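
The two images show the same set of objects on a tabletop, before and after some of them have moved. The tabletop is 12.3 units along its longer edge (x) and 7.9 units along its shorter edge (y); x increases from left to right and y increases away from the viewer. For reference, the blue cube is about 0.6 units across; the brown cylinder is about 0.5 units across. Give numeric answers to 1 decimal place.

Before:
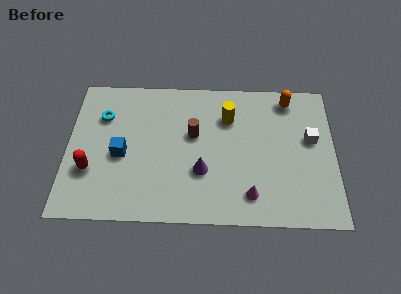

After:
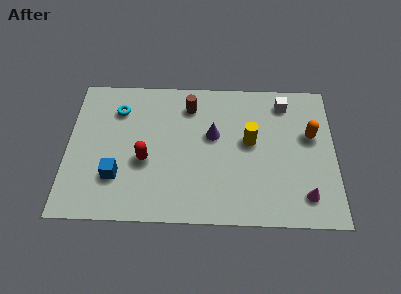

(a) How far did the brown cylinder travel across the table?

1.6

From (5.8, 4.7) to (5.6, 6.3), the brown cylinder covered √(0.2² + 1.6²) ≈ 1.6 units.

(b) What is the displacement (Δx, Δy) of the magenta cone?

(2.5, 0.0)

The magenta cone started near (8.4, 1.5) and ended near (10.9, 1.5).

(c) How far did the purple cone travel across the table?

2.1

The purple cone was near (6.2, 2.7) before and (6.7, 4.7) after, so it travelled √(0.5² + 2.0²) ≈ 2.1 units.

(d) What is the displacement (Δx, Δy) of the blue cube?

(-0.2, -1.2)

The blue cube was at about (2.5, 3.5) and moved to about (2.3, 2.3).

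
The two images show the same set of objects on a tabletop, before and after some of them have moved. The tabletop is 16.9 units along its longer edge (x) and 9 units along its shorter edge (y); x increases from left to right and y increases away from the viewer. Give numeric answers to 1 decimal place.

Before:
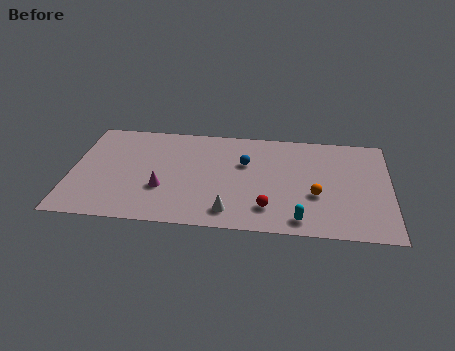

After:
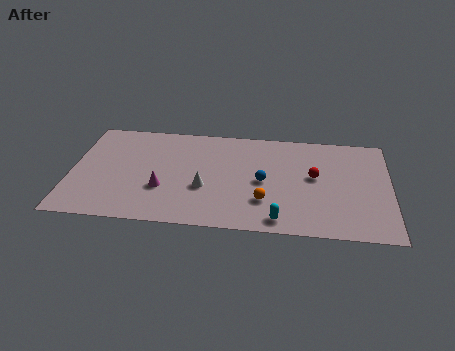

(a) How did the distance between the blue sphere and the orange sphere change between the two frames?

-2.8

The distance was about 4.5 in the first image and 1.7 in the second, so they moved 2.8 units closer together.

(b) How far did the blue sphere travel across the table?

1.8

The blue sphere moved from about (9.2, 5.8) to (10.2, 4.3), a distance of √(1.0² + 1.5²) ≈ 1.8.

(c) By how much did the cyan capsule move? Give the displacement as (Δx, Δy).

(-1.1, -0.1)

The cyan capsule was at about (12.2, 1.2) and moved to about (11.1, 1.1).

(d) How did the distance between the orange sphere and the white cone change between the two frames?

-1.6

Before: roughly 4.9 units apart; after: 3.3. That's 1.6 units closer together.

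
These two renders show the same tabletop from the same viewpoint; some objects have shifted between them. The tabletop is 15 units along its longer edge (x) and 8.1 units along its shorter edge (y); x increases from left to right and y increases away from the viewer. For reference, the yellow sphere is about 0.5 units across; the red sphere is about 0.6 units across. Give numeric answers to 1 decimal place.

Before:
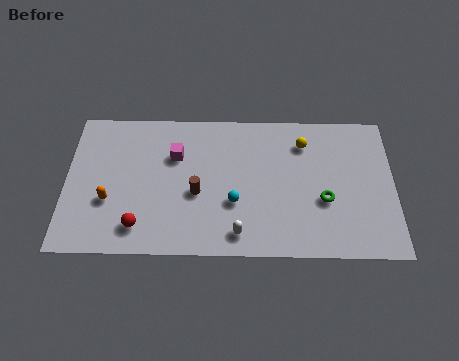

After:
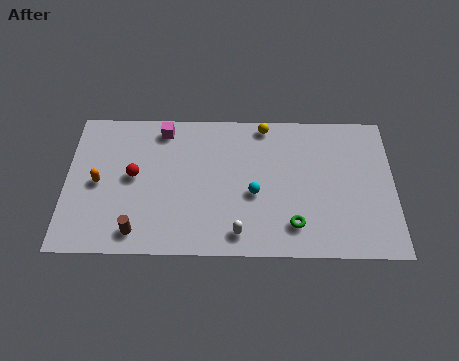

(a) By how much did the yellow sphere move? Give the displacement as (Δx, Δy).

(-1.8, 1.0)

From the two frames, the yellow sphere sits at roughly (10.9, 6.3) before and (9.1, 7.3) after.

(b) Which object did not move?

the white capsule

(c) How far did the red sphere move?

2.8

The red sphere was near (3.4, 1.5) before and (3.1, 4.3) after, so it travelled √(0.3² + 2.8²) ≈ 2.8 units.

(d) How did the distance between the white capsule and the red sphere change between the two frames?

+1.2

The distance was about 4.5 in the first image and 5.7 in the second, so they moved 1.2 units further apart.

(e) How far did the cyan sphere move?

1.0

The cyan sphere moved from about (7.7, 2.9) to (8.6, 3.4), a distance of √(0.9² + 0.5²) ≈ 1.0.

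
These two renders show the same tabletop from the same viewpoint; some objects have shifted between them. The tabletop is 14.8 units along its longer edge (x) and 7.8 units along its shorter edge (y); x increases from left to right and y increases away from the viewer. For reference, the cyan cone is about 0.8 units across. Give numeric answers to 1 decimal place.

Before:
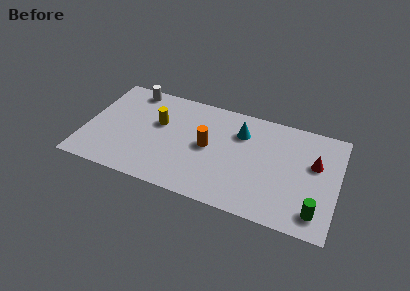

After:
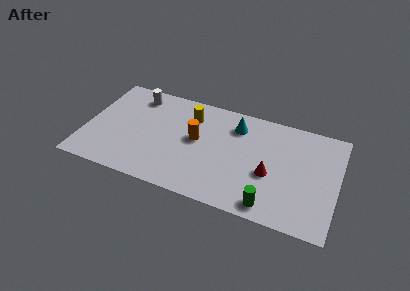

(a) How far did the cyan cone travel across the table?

0.5

From (9.0, 5.7) to (8.7, 6.1), the cyan cone covered √(0.3² + 0.4²) ≈ 0.5 units.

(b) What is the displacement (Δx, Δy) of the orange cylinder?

(-0.7, 0.3)

The orange cylinder started near (7.2, 4.0) and ended near (6.5, 4.3).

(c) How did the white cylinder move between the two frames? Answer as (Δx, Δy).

(0.3, -0.4)

From the two frames, the white cylinder sits at roughly (2.4, 6.9) before and (2.7, 6.5) after.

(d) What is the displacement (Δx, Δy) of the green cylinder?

(-2.6, -0.4)

From the two frames, the green cylinder sits at roughly (13.7, 1.4) before and (11.1, 1.0) after.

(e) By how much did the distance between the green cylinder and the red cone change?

-1.2

Before: roughly 3.4 units apart; after: 2.2. That's 1.2 units closer together.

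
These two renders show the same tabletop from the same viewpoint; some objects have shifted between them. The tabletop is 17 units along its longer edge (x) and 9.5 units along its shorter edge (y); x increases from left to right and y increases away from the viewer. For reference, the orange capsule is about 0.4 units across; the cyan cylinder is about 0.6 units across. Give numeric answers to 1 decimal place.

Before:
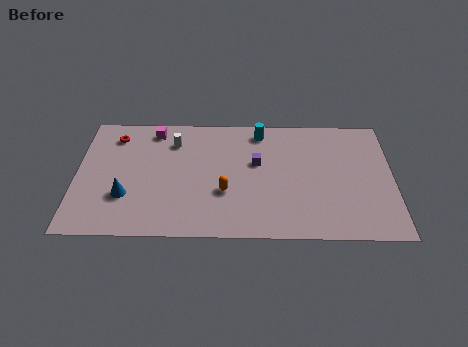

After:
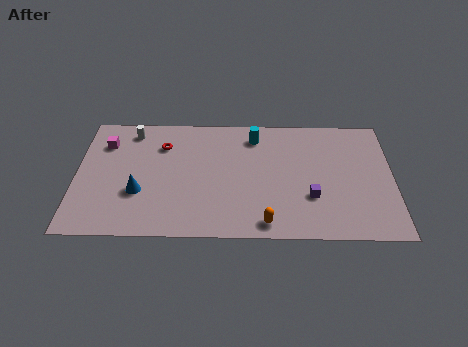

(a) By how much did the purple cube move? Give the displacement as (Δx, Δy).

(2.9, -2.6)

The purple cube started near (9.7, 5.7) and ended near (12.6, 3.1).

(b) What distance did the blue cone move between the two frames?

0.8

The blue cone was near (2.7, 3.0) before and (3.4, 3.3) after, so it travelled √(0.7² + 0.3²) ≈ 0.8 units.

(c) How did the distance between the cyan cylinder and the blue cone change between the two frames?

-1.2

Before: roughly 8.9 units apart; after: 7.7. That's 1.2 units closer together.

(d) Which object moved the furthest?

the purple cube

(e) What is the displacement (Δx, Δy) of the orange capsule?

(2.2, -2.3)

The orange capsule started near (8.0, 3.4) and ended near (10.2, 1.1).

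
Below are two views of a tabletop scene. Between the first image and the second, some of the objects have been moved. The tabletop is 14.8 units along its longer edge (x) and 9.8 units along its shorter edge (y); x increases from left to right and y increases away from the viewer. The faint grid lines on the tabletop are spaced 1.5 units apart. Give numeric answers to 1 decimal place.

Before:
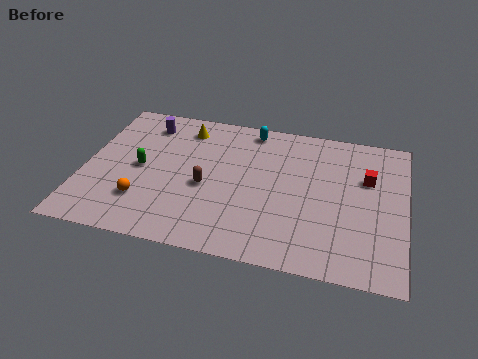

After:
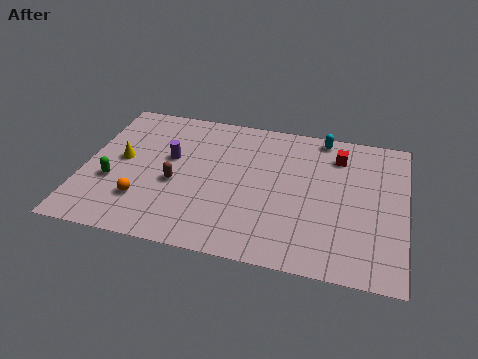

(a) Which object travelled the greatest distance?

the yellow cone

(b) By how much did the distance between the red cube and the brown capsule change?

+0.5

They were about 7.6 units apart before and 8.1 after — 0.5 units further apart.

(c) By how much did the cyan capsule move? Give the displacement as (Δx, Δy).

(3.3, 0.2)

The cyan capsule started near (7.5, 8.7) and ended near (10.8, 8.9).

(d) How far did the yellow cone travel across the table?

4.0

From (4.4, 8.1) to (1.7, 5.2), the yellow cone covered √(2.7² + 2.9²) ≈ 4.0 units.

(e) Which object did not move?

the orange sphere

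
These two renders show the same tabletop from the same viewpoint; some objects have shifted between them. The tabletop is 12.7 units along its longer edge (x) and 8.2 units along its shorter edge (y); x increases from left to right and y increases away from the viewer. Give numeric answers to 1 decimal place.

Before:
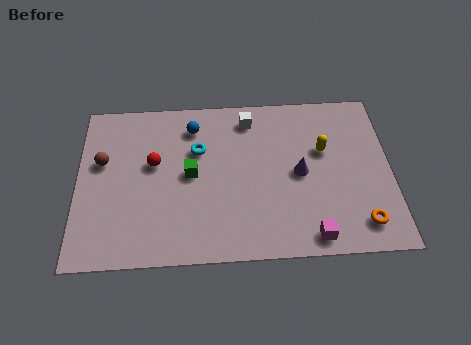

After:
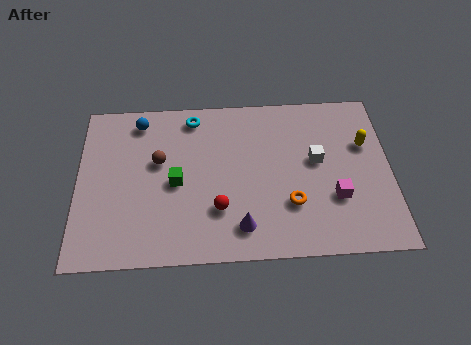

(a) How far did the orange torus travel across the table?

3.0

The orange torus was near (11.4, 1.4) before and (8.6, 2.5) after, so it travelled √(2.8² + 1.1²) ≈ 3.0 units.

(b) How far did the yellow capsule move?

1.7

The yellow capsule was near (10.0, 5.1) before and (11.7, 5.3) after, so it travelled √(1.7² + 0.2²) ≈ 1.7 units.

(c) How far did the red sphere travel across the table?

3.5

The red sphere moved from about (3.1, 4.8) to (5.7, 2.4), a distance of √(2.6² + 2.4²) ≈ 3.5.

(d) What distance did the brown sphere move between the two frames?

2.3

The brown sphere was near (1.0, 5.0) before and (3.3, 4.9) after, so it travelled √(2.3² + 0.1²) ≈ 2.3 units.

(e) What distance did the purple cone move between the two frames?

3.5

The purple cone was near (9.0, 4.0) before and (6.6, 1.5) after, so it travelled √(2.4² + 2.5²) ≈ 3.5 units.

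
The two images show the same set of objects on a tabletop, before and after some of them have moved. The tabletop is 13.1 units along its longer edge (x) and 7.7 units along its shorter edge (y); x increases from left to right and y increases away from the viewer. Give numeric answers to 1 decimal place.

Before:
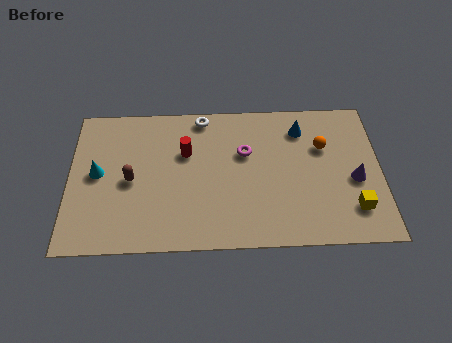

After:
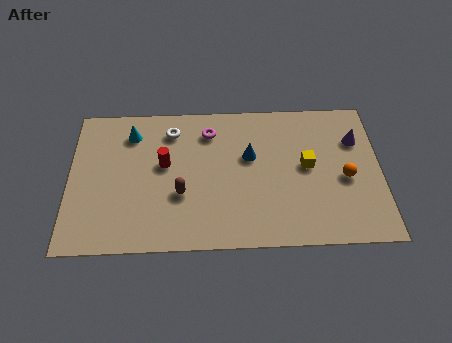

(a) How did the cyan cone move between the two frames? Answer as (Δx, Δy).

(1.4, 2.1)

The cyan cone was at about (1.2, 4.0) and moved to about (2.6, 6.1).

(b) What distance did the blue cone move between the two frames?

2.6

From (9.8, 6.1) to (7.6, 4.7), the blue cone covered √(2.2² + 1.4²) ≈ 2.6 units.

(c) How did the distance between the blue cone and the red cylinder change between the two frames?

-1.4

Before: roughly 5.0 units apart; after: 3.6. That's 1.4 units closer together.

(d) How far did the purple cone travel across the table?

2.1

The purple cone was near (12.0, 3.3) before and (12.1, 5.4) after, so it travelled √(0.1² + 2.1²) ≈ 2.1 units.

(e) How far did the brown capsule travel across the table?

2.2

The brown capsule moved from about (2.6, 3.6) to (4.7, 2.8), a distance of √(2.1² + 0.8²) ≈ 2.2.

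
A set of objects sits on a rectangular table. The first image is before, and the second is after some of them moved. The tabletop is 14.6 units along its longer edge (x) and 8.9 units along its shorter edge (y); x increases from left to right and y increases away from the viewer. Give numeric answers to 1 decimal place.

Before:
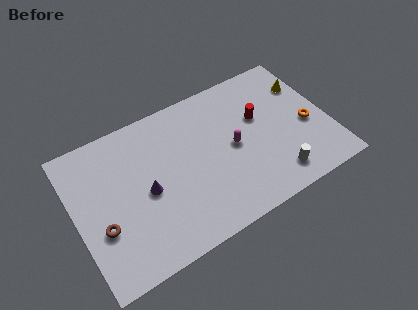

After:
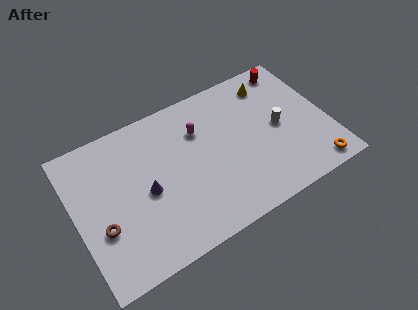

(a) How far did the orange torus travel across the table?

2.8

The orange torus moved from about (13.4, 3.8) to (13.3, 1.0), a distance of √(0.1² + 2.8²) ≈ 2.8.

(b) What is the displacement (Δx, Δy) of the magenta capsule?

(-1.7, 1.9)

The magenta capsule was at about (9.1, 4.4) and moved to about (7.4, 6.3).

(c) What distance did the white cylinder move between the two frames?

3.0

The white cylinder was near (11.1, 1.5) before and (11.8, 4.4) after, so it travelled √(0.7² + 2.9²) ≈ 3.0 units.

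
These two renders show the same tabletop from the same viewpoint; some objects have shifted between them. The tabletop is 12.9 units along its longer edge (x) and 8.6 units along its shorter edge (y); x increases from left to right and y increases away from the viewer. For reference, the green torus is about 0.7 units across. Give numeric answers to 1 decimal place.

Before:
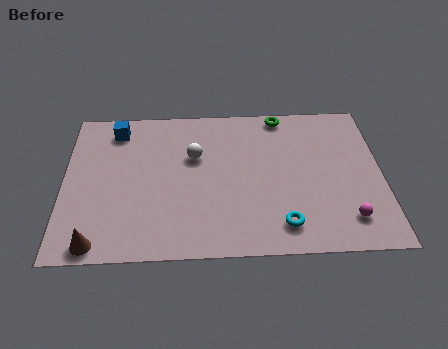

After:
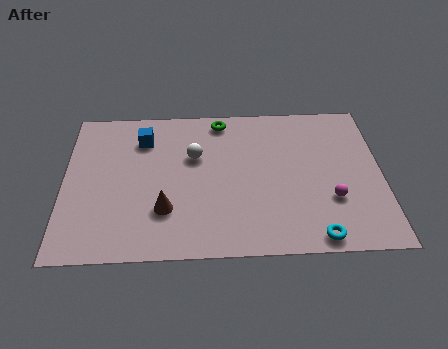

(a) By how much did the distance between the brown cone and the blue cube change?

-2.2

The distance was about 6.4 in the first image and 4.2 in the second, so they moved 2.2 units closer together.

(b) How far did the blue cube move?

1.3

The blue cube moved from about (2.1, 7.2) to (3.2, 6.6), a distance of √(1.1² + 0.6²) ≈ 1.3.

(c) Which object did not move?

the white sphere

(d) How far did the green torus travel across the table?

2.5

The green torus moved from about (8.9, 7.8) to (6.4, 7.6), a distance of √(2.5² + 0.2²) ≈ 2.5.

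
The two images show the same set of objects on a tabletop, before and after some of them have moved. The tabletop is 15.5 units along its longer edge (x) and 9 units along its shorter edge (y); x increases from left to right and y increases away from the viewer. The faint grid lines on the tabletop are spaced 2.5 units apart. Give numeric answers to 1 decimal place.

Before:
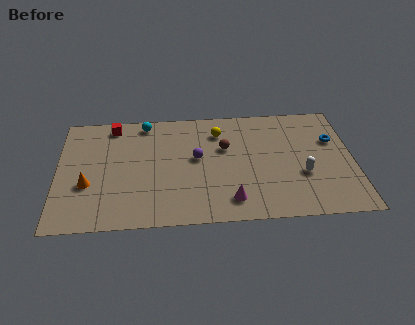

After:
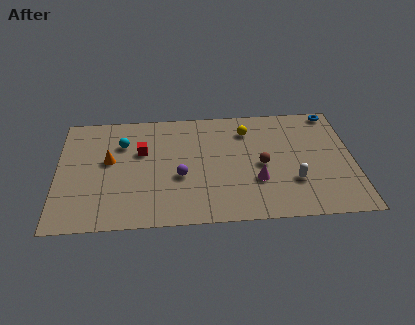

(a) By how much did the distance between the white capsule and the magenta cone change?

-2.3

The distance was about 4.2 in the first image and 1.9 in the second, so they moved 2.3 units closer together.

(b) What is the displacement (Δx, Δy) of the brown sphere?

(1.9, -1.5)

From the two frames, the brown sphere sits at roughly (8.8, 5.7) before and (10.7, 4.2) after.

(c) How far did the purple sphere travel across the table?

1.7

The purple sphere was near (7.3, 5.0) before and (6.4, 3.6) after, so it travelled √(0.9² + 1.4²) ≈ 1.7 units.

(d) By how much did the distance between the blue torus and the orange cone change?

-0.9

The distance was about 13.2 in the first image and 12.3 in the second, so they moved 0.9 units closer together.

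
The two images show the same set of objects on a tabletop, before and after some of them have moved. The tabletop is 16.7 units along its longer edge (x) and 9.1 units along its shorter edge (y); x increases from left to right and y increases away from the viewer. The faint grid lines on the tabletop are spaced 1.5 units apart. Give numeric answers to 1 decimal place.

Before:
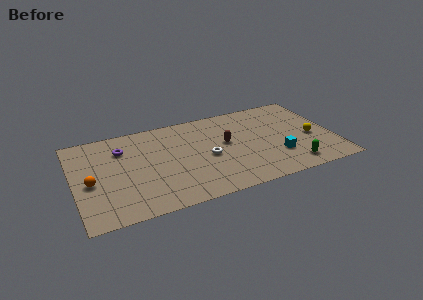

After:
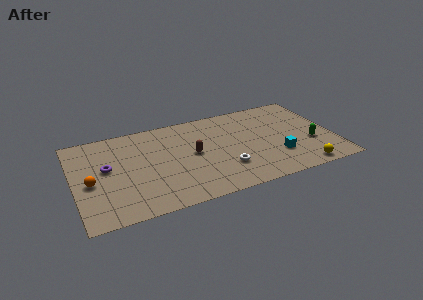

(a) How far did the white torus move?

1.8

The white torus moved from about (8.5, 4.1) to (9.5, 2.6), a distance of √(1.0² + 1.5²) ≈ 1.8.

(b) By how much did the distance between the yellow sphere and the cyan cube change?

-0.4

The distance was about 2.7 in the first image and 2.3 in the second, so they moved 0.4 units closer together.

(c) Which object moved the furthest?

the yellow sphere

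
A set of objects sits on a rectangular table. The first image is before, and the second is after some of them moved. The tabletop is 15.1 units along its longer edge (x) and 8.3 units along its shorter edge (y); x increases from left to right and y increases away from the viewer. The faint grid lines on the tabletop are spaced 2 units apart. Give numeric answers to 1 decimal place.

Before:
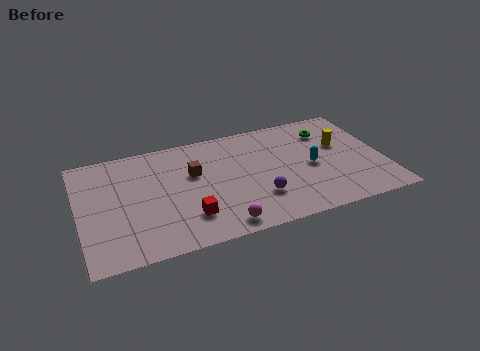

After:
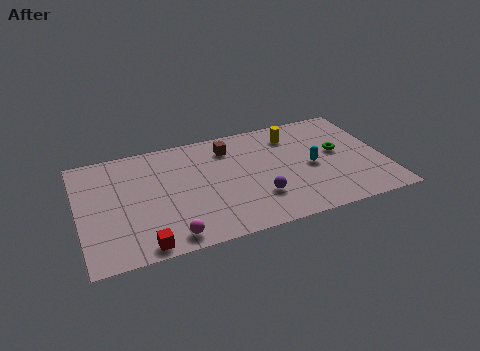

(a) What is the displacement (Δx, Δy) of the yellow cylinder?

(-2.3, 1.5)

From the two frames, the yellow cylinder sits at roughly (13.1, 5.1) before and (10.8, 6.6) after.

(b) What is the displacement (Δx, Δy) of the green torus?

(0.3, -1.8)

From the two frames, the green torus sits at roughly (12.6, 6.4) before and (12.9, 4.6) after.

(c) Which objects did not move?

the cyan capsule and the purple sphere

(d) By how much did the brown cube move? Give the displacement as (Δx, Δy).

(1.9, 1.4)

The brown cube was at about (5.7, 5.2) and moved to about (7.6, 6.6).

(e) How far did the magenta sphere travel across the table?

2.5

The magenta sphere moved from about (6.7, 1.0) to (4.2, 1.0), a distance of √(2.5² + 0.0²) ≈ 2.5.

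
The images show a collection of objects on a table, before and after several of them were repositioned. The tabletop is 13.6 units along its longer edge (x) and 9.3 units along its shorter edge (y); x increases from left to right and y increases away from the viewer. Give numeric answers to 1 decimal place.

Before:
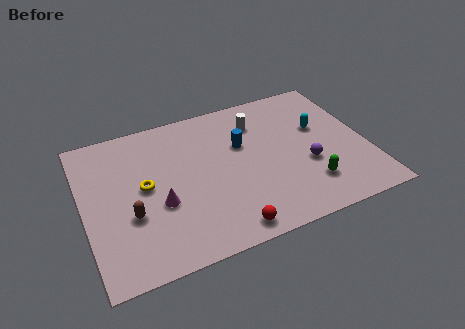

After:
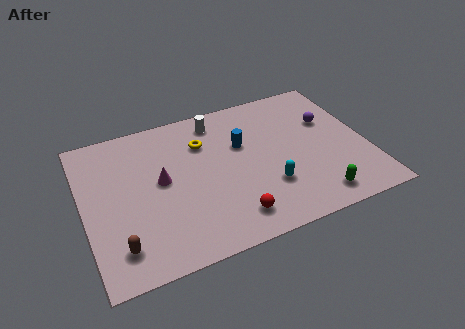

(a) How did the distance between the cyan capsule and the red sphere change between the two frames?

-4.7

The distance was about 6.9 in the first image and 2.2 in the second, so they moved 4.7 units closer together.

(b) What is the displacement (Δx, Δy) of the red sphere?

(0.3, 0.6)

From the two frames, the red sphere sits at roughly (6.4, 1.0) before and (6.7, 1.6) after.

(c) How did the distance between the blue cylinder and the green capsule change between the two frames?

+0.9

Before: roughly 4.6 units apart; after: 5.5. That's 0.9 units further apart.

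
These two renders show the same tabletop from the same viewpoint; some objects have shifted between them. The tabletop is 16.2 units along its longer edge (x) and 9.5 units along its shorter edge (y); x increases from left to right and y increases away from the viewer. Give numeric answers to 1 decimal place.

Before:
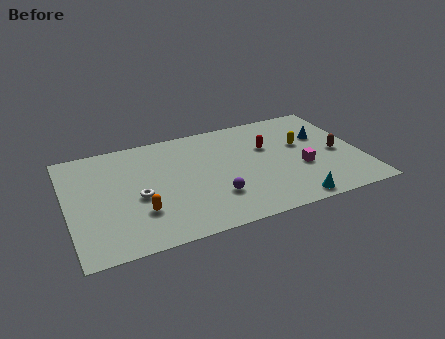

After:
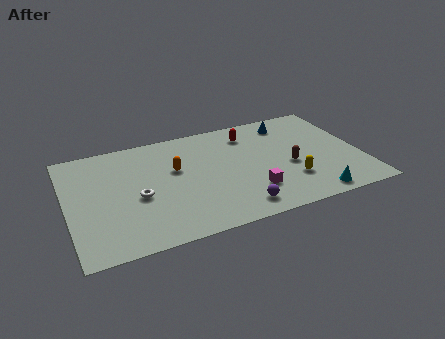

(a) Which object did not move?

the white torus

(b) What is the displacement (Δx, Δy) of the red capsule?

(-0.9, 1.5)

The red capsule was at about (11.2, 6.1) and moved to about (10.3, 7.6).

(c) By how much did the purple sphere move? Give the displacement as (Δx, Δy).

(1.1, -1.3)

The purple sphere started near (7.9, 2.7) and ended near (9.0, 1.4).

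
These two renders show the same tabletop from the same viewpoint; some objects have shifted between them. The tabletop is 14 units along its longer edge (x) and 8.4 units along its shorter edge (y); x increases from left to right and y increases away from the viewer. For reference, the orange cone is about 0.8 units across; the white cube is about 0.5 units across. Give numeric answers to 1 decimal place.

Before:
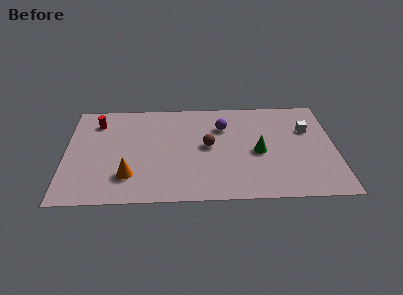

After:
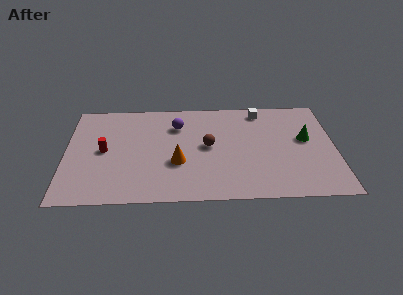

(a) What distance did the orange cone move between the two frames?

2.7

The orange cone moved from about (3.3, 2.1) to (5.8, 3.1), a distance of √(2.5² + 1.0²) ≈ 2.7.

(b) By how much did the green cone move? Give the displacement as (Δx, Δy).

(2.5, 1.0)

The green cone started near (10.0, 3.8) and ended near (12.5, 4.8).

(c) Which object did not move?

the brown sphere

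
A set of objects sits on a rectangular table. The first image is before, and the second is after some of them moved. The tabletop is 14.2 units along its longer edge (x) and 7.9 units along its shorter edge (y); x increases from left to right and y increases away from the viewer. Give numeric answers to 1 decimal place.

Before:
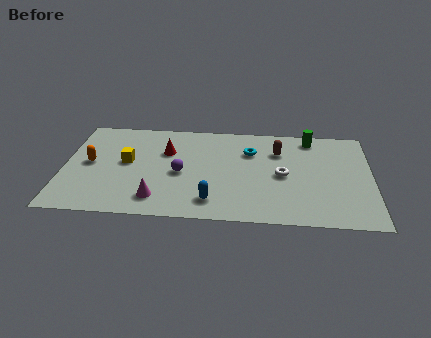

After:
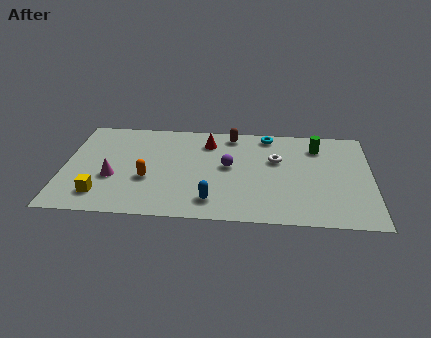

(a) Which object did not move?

the blue capsule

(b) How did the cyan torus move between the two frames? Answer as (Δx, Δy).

(0.8, 1.4)

The cyan torus started near (8.6, 5.6) and ended near (9.4, 7.0).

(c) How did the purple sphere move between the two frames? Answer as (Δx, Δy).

(2.2, 0.7)

From the two frames, the purple sphere sits at roughly (5.4, 3.6) before and (7.6, 4.3) after.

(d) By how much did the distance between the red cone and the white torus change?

-2.2

The distance was about 5.6 in the first image and 3.4 in the second, so they moved 2.2 units closer together.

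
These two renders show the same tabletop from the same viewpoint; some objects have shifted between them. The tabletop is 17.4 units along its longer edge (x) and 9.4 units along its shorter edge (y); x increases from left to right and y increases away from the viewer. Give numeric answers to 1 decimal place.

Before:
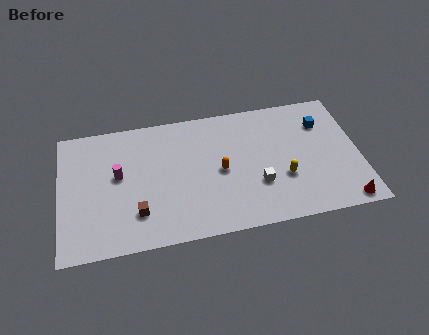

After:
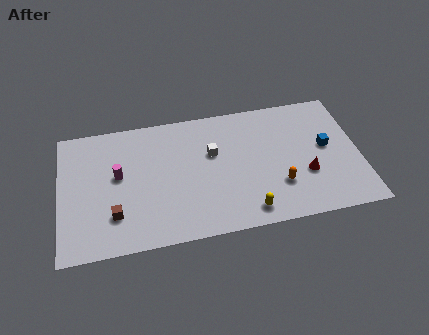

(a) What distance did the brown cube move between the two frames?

1.3

The brown cube was near (4.4, 2.4) before and (3.1, 2.5) after, so it travelled √(1.3² + 0.1²) ≈ 1.3 units.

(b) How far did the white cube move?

3.8

From (11.4, 3.1) to (8.9, 5.9), the white cube covered √(2.5² + 2.8²) ≈ 3.8 units.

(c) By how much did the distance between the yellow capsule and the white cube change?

+3.4

They were about 1.5 units apart before and 4.9 after — 3.4 units further apart.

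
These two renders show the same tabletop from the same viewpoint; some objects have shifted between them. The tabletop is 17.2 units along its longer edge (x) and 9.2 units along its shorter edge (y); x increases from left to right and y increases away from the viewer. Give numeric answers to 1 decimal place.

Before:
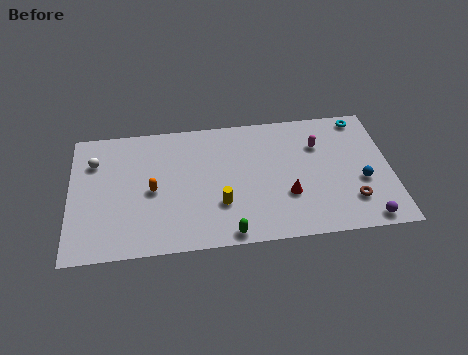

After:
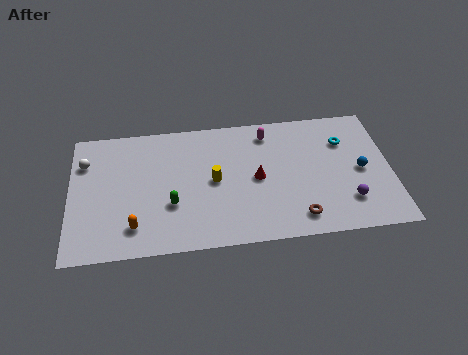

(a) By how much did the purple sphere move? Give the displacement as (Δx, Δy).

(-0.9, 1.4)

The purple sphere was at about (15.7, 0.9) and moved to about (14.8, 2.3).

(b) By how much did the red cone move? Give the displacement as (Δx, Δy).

(-1.6, 1.4)

The red cone started near (11.6, 3.1) and ended near (10.0, 4.5).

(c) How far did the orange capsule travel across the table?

2.6

The orange capsule moved from about (4.4, 4.3) to (3.4, 1.9), a distance of √(1.0² + 2.4²) ≈ 2.6.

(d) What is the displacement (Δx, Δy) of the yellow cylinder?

(-0.3, 1.7)

From the two frames, the yellow cylinder sits at roughly (8.0, 2.9) before and (7.7, 4.6) after.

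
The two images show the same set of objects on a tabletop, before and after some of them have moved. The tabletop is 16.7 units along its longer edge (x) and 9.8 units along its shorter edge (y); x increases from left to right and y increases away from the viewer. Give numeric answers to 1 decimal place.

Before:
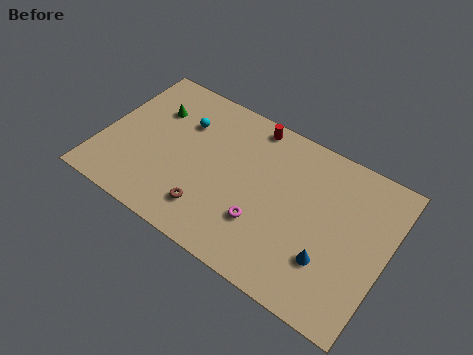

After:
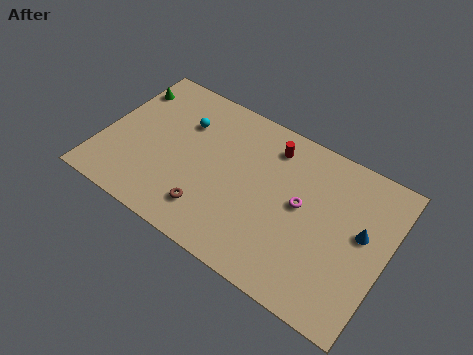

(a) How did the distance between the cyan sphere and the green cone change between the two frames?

+1.9

Before: roughly 1.8 units apart; after: 3.7. That's 1.9 units further apart.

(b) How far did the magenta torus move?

3.0

The magenta torus moved from about (9.8, 3.0) to (11.7, 5.3), a distance of √(1.9² + 2.3²) ≈ 3.0.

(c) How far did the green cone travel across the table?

1.9

The green cone was near (2.6, 6.9) before and (0.8, 7.6) after, so it travelled √(1.8² + 0.7²) ≈ 1.9 units.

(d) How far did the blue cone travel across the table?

3.0

From (13.7, 2.9) to (15.2, 5.5), the blue cone covered √(1.5² + 2.6²) ≈ 3.0 units.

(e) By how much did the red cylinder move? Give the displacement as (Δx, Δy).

(1.3, -0.8)

The red cylinder was at about (8.2, 8.8) and moved to about (9.5, 8.0).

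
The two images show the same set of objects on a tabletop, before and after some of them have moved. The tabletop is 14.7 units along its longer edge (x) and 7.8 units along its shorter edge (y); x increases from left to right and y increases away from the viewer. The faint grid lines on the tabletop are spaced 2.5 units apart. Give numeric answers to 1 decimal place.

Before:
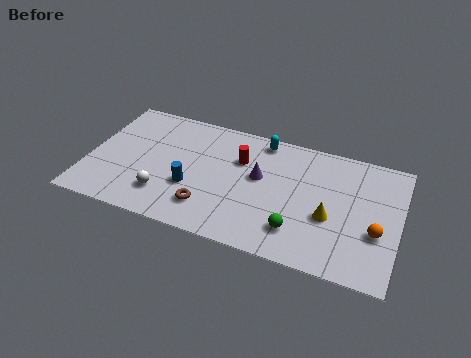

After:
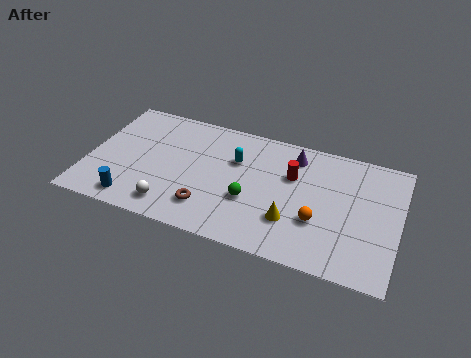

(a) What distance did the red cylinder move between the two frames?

2.5

From (7.1, 5.3) to (9.6, 5.1), the red cylinder covered √(2.5² + 0.2²) ≈ 2.5 units.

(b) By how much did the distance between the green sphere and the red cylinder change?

-1.8

The distance was about 4.6 in the first image and 2.8 in the second, so they moved 1.8 units closer together.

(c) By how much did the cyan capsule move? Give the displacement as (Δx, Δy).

(-1.1, -1.7)

The cyan capsule started near (8.0, 6.9) and ended near (6.9, 5.2).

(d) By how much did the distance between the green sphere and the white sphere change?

-2.4

The distance was about 6.3 in the first image and 3.9 in the second, so they moved 2.4 units closer together.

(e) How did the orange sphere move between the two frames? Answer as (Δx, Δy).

(-2.7, -0.2)

From the two frames, the orange sphere sits at roughly (13.7, 2.9) before and (11.0, 2.7) after.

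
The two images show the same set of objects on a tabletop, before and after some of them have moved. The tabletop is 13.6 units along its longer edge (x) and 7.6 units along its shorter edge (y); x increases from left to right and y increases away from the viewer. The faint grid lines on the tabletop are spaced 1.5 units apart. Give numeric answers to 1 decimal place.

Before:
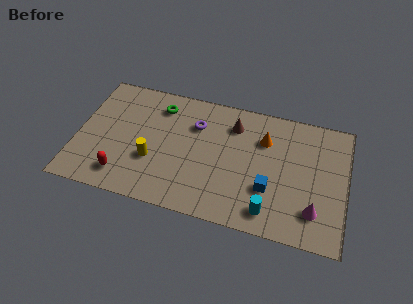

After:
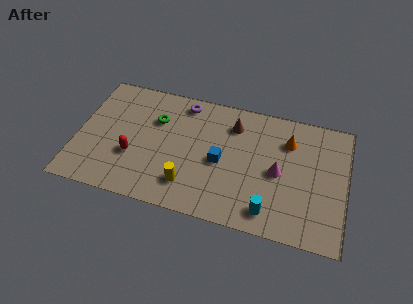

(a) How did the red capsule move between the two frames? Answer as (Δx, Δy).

(0.4, 1.3)

The red capsule was at about (2.5, 1.4) and moved to about (2.9, 2.7).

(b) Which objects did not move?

the brown cone and the cyan cylinder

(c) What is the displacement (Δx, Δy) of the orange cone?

(1.2, 0.2)

The orange cone started near (9.4, 5.4) and ended near (10.6, 5.6).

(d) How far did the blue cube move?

2.7

The blue cube moved from about (9.8, 2.5) to (7.3, 3.5), a distance of √(2.5² + 1.0²) ≈ 2.7.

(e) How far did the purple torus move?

1.4

From (5.9, 5.4) to (5.2, 6.6), the purple torus covered √(0.7² + 1.2²) ≈ 1.4 units.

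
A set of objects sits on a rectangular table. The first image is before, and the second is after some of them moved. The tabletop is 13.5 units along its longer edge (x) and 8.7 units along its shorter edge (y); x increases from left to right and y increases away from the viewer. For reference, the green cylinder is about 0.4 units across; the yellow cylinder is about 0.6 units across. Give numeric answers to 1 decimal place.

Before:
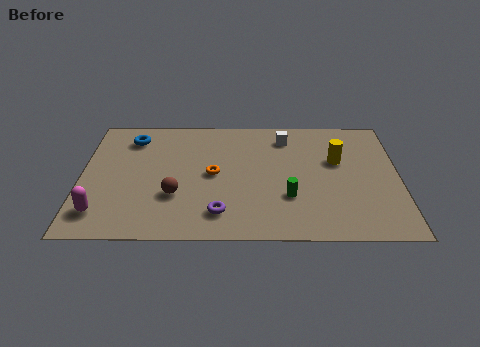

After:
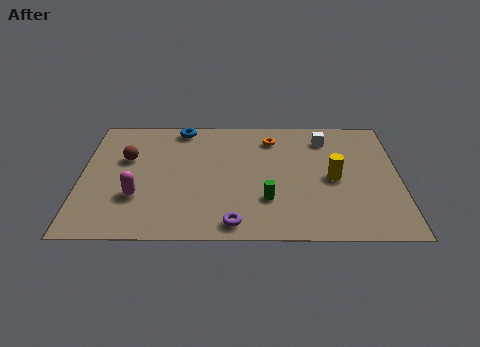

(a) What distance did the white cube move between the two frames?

1.7

From (8.7, 7.1) to (10.4, 7.0), the white cube covered √(1.7² + 0.1²) ≈ 1.7 units.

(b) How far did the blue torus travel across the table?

2.2

The blue torus moved from about (2.1, 7.0) to (4.2, 7.8), a distance of √(2.1² + 0.8²) ≈ 2.2.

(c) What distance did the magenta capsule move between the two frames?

1.9

The magenta capsule moved from about (0.9, 1.7) to (2.4, 2.8), a distance of √(1.5² + 1.1²) ≈ 1.9.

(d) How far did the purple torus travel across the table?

0.9

The purple torus was near (5.9, 1.7) before and (6.5, 1.0) after, so it travelled √(0.6² + 0.7²) ≈ 0.9 units.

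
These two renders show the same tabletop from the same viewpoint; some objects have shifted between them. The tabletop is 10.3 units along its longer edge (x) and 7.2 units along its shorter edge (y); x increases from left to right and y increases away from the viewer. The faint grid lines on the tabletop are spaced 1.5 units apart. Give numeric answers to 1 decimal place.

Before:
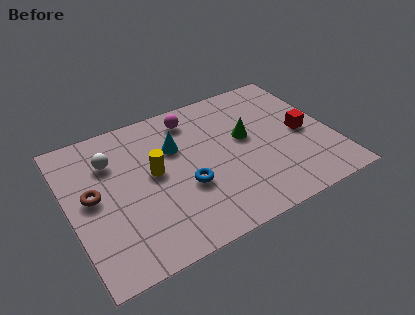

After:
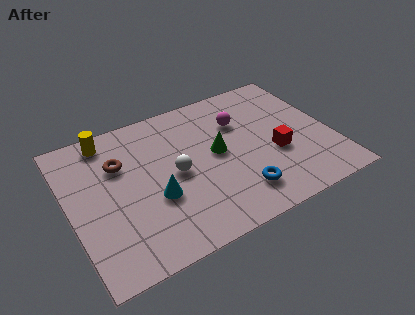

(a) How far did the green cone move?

1.2

From (7.0, 4.1) to (5.8, 3.8), the green cone covered √(1.2² + 0.3²) ≈ 1.2 units.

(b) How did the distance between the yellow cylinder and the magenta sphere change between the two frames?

+2.5

The distance was about 2.8 in the first image and 5.3 in the second, so they moved 2.5 units further apart.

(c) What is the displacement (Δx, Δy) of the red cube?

(-1.2, -0.6)

From the two frames, the red cube sits at roughly (9.2, 3.4) before and (8.0, 2.8) after.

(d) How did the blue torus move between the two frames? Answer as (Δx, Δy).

(1.9, -1.2)

The blue torus started near (4.4, 2.7) and ended near (6.3, 1.5).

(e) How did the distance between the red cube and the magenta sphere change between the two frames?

-2.4

They were about 4.9 units apart before and 2.5 after — 2.4 units closer together.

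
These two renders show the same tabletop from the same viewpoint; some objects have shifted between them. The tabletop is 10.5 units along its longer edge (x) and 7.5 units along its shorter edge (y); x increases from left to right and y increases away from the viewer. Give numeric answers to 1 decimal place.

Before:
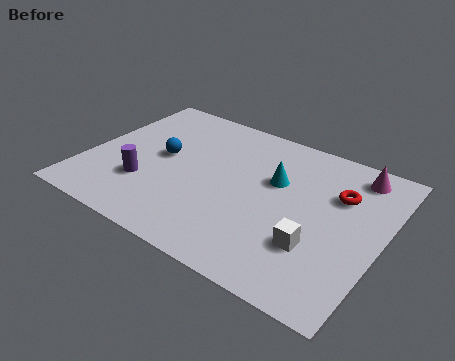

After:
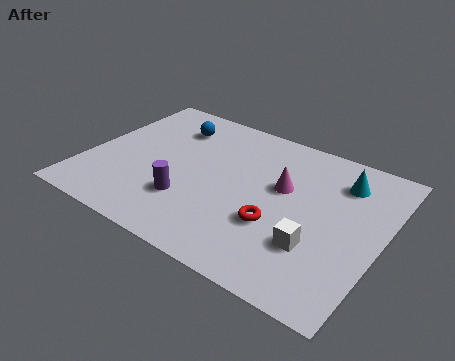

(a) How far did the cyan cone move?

2.5

The cyan cone was near (6.6, 4.7) before and (8.8, 5.8) after, so it travelled √(2.2² + 1.1²) ≈ 2.5 units.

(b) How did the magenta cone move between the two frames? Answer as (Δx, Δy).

(-2.3, -1.9)

From the two frames, the magenta cone sits at roughly (9.2, 6.4) before and (6.9, 4.5) after.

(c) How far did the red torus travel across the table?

3.1

The red torus moved from about (8.8, 5.1) to (7.0, 2.6), a distance of √(1.8² + 2.5²) ≈ 3.1.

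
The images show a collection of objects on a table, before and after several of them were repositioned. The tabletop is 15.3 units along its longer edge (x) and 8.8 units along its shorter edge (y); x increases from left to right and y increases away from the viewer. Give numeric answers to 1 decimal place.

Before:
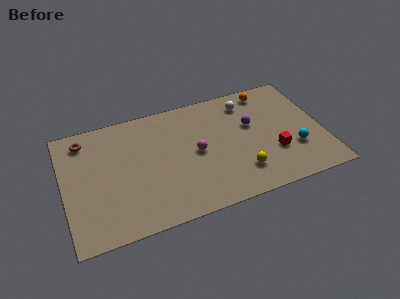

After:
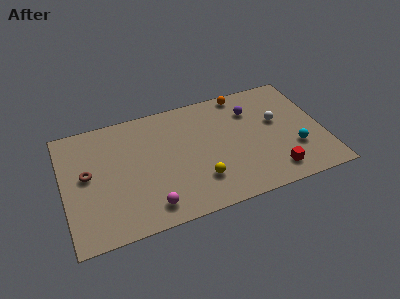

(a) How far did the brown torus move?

2.6

The brown torus moved from about (1.4, 7.4) to (1.4, 4.8), a distance of √(0.0² + 2.6²) ≈ 2.6.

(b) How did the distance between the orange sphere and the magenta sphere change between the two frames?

+3.3

Before: roughly 5.7 units apart; after: 9.0. That's 3.3 units further apart.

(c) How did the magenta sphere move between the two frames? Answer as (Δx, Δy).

(-3.0, -3.0)

From the two frames, the magenta sphere sits at roughly (7.8, 4.4) before and (4.8, 1.4) after.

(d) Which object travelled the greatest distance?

the magenta sphere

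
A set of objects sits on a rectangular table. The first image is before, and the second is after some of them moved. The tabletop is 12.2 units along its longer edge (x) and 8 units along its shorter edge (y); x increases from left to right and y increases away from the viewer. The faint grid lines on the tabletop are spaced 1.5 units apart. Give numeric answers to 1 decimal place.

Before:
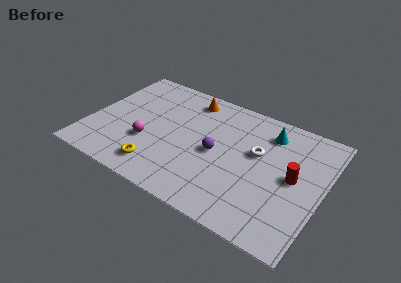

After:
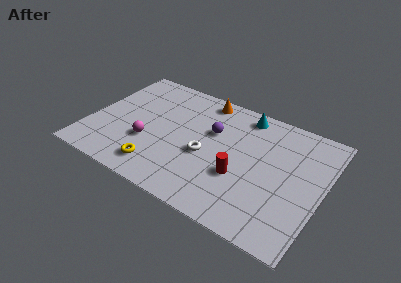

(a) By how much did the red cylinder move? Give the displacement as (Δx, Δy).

(-2.6, -1.2)

The red cylinder was at about (10.7, 4.1) and moved to about (8.1, 2.9).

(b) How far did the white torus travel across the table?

2.9

The white torus was near (8.7, 4.8) before and (6.2, 3.4) after, so it travelled √(2.5² + 1.4²) ≈ 2.9 units.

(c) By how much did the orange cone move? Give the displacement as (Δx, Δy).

(0.7, 0.3)

From the two frames, the orange cone sits at roughly (4.8, 6.8) before and (5.5, 7.1) after.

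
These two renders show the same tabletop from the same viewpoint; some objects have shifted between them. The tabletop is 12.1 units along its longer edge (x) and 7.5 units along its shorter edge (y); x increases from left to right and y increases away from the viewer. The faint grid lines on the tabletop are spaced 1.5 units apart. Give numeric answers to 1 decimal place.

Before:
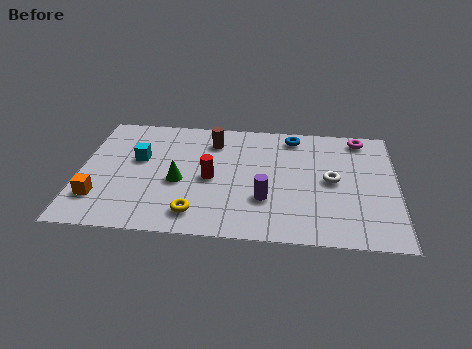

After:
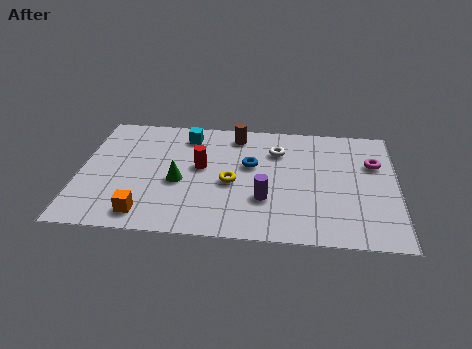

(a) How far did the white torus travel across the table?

2.7

The white torus moved from about (9.6, 3.8) to (7.5, 5.5), a distance of √(2.1² + 1.7²) ≈ 2.7.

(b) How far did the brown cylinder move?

1.0

From (5.0, 5.9) to (5.9, 6.4), the brown cylinder covered √(0.9² + 0.5²) ≈ 1.0 units.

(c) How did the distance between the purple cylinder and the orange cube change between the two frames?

-1.6

The distance was about 6.3 in the first image and 4.7 in the second, so they moved 1.6 units closer together.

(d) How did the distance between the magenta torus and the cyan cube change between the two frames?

-1.5

Before: roughly 8.8 units apart; after: 7.3. That's 1.5 units closer together.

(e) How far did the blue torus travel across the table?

2.6

From (8.1, 6.5) to (6.5, 4.5), the blue torus covered √(1.6² + 2.0²) ≈ 2.6 units.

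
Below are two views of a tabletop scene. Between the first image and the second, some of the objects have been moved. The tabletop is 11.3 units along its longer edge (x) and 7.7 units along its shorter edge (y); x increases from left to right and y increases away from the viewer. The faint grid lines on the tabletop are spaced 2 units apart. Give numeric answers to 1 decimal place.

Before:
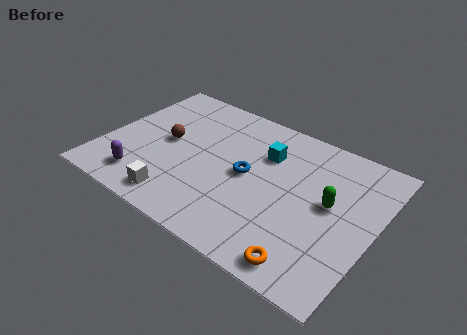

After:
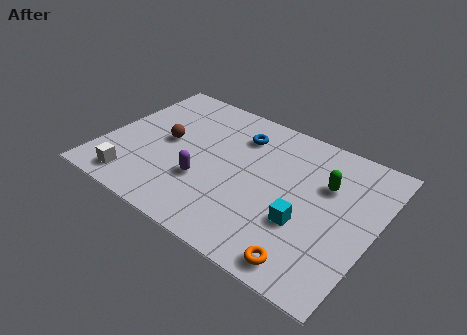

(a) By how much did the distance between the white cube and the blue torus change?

+2.3

Before: roughly 3.7 units apart; after: 6.0. That's 2.3 units further apart.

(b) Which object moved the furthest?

the cyan cube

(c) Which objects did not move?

the brown sphere and the orange torus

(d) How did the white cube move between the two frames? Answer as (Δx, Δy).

(-1.9, 0.0)

The white cube started near (3.6, 1.1) and ended near (1.7, 1.1).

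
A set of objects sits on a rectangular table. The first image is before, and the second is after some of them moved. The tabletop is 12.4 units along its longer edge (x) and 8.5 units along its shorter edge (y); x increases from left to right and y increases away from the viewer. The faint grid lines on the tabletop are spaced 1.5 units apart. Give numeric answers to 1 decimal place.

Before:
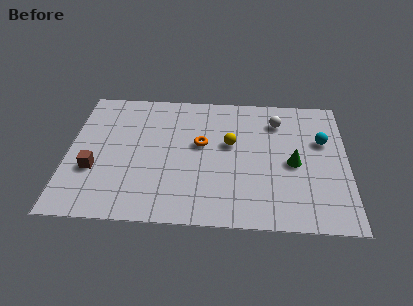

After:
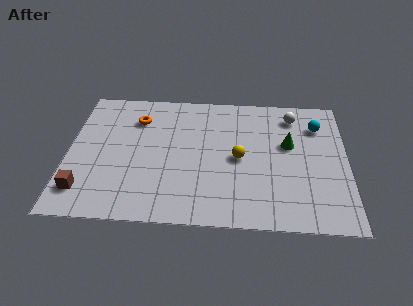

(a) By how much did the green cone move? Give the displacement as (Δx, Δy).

(-0.2, 1.2)

The green cone was at about (10.0, 3.9) and moved to about (9.8, 5.1).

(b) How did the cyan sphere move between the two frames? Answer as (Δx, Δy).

(-0.2, 1.0)

The cyan sphere started near (11.3, 5.4) and ended near (11.1, 6.4).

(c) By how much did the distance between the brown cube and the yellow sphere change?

+0.9

The distance was about 6.3 in the first image and 7.2 in the second, so they moved 0.9 units further apart.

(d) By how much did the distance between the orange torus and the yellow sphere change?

+3.8

They were about 1.3 units apart before and 5.1 after — 3.8 units further apart.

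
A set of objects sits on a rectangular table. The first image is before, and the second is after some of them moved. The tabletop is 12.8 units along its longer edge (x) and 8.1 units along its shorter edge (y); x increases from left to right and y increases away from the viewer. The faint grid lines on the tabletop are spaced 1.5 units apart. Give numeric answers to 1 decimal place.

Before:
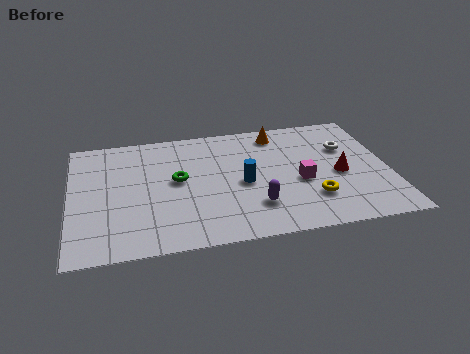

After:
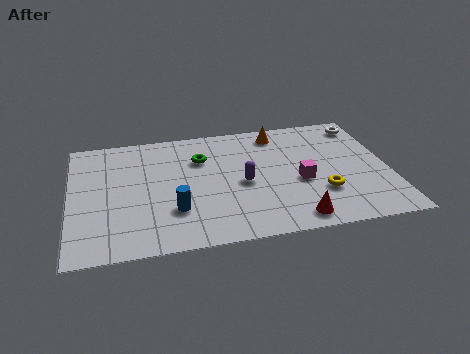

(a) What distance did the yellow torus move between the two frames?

0.5

The yellow torus moved from about (9.6, 2.2) to (10.0, 2.5), a distance of √(0.4² + 0.3²) ≈ 0.5.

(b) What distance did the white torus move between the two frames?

1.7

From (11.2, 5.4) to (12.0, 6.9), the white torus covered √(0.8² + 1.5²) ≈ 1.7 units.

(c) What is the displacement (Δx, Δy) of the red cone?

(-2.0, -2.6)

From the two frames, the red cone sits at roughly (10.8, 3.6) before and (8.8, 1.0) after.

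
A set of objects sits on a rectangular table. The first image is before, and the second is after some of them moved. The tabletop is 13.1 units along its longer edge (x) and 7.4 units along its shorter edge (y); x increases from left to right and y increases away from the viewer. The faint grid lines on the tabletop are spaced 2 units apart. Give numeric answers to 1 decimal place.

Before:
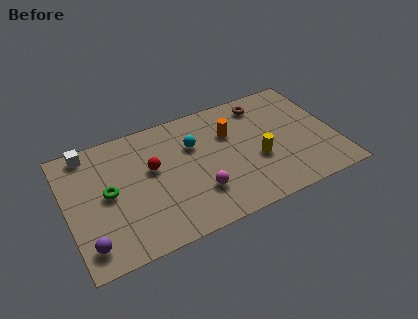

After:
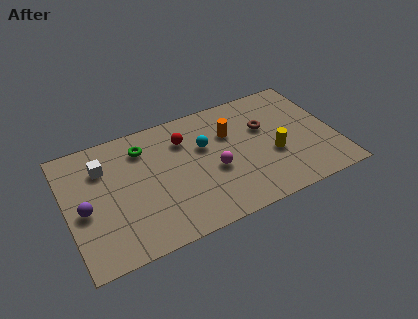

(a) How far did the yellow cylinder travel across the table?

0.8

The yellow cylinder moved from about (9.2, 2.9) to (10.0, 2.9), a distance of √(0.8² + 0.0²) ≈ 0.8.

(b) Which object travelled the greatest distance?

the green torus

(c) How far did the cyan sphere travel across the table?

0.6

The cyan sphere moved from about (6.3, 5.0) to (6.8, 4.7), a distance of √(0.5² + 0.3²) ≈ 0.6.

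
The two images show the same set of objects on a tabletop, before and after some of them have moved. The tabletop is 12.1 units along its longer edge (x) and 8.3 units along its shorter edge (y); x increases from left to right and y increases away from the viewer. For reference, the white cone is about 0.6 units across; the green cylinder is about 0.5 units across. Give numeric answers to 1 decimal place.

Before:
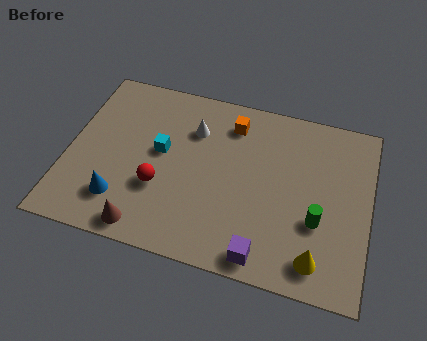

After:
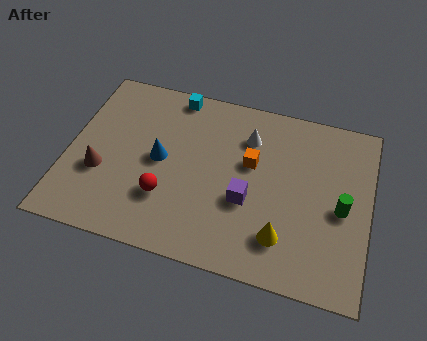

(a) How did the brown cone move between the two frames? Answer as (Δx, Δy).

(-2.0, 2.1)

From the two frames, the brown cone sits at roughly (3.4, 0.9) before and (1.4, 3.0) after.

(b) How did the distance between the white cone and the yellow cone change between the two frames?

-2.5

Before: roughly 7.1 units apart; after: 4.6. That's 2.5 units closer together.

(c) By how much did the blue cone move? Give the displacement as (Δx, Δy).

(1.4, 2.3)

The blue cone started near (2.3, 1.9) and ended near (3.7, 4.2).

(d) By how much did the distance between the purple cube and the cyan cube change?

-0.3

The distance was about 5.7 in the first image and 5.4 in the second, so they moved 0.3 units closer together.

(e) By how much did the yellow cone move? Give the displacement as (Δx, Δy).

(-1.4, 0.6)

From the two frames, the yellow cone sits at roughly (10.2, 1.3) before and (8.8, 1.9) after.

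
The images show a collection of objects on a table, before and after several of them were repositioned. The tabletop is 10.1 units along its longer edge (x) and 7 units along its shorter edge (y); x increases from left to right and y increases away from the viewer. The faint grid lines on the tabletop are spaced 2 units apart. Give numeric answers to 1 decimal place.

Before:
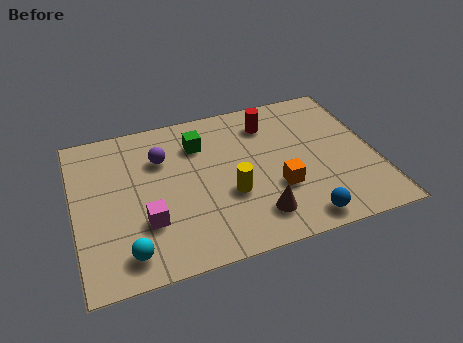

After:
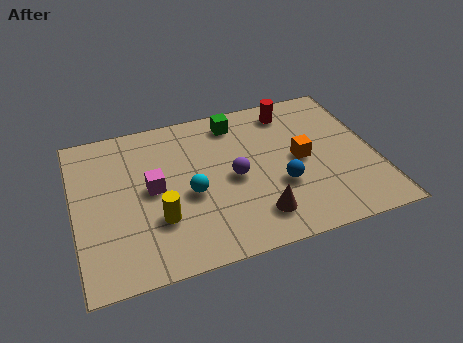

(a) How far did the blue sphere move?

1.8

From (7.3, 0.8) to (6.8, 2.5), the blue sphere covered √(0.5² + 1.7²) ≈ 1.8 units.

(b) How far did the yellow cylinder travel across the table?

2.4

From (5.1, 2.6) to (2.7, 2.2), the yellow cylinder covered √(2.4² + 0.4²) ≈ 2.4 units.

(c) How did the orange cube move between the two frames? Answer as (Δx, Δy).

(0.9, 1.1)

The orange cube was at about (6.7, 2.4) and moved to about (7.6, 3.5).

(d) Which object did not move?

the brown cone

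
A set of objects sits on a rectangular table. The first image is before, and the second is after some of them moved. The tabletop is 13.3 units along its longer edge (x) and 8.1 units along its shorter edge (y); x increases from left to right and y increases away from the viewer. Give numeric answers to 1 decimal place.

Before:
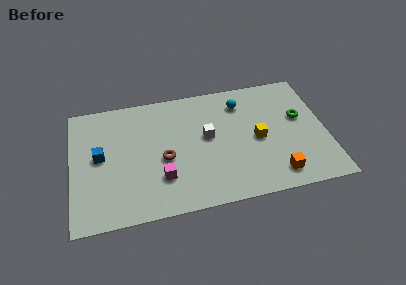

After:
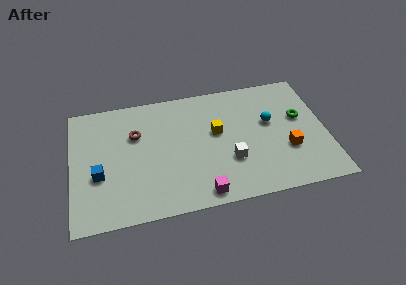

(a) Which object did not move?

the green torus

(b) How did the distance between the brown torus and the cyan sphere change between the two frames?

+1.9

They were about 5.1 units apart before and 7.0 after — 1.9 units further apart.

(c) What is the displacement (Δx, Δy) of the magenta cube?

(2.0, -1.4)

The magenta cube was at about (4.6, 2.3) and moved to about (6.6, 0.9).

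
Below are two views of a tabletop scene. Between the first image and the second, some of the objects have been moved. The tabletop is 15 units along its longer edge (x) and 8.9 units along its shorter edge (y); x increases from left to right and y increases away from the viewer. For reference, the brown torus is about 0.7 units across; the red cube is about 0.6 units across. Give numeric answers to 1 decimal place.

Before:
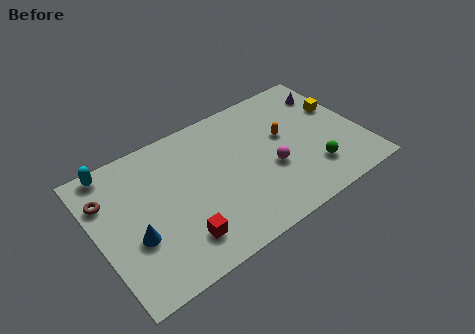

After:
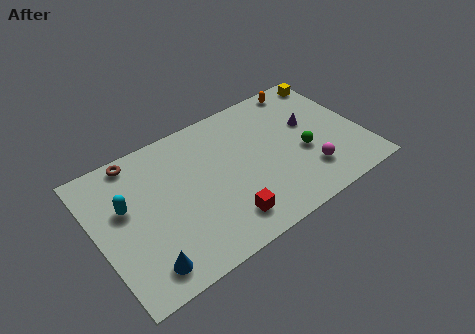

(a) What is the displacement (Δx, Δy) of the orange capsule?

(1.7, 2.8)

From the two frames, the orange capsule sits at roughly (10.8, 5.2) before and (12.5, 8.0) after.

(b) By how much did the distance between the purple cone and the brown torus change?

-3.0

The distance was about 13.0 in the first image and 10.0 in the second, so they moved 3.0 units closer together.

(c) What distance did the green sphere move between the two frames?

1.4

The green sphere moved from about (11.9, 2.2) to (11.6, 3.6), a distance of √(0.3² + 1.4²) ≈ 1.4.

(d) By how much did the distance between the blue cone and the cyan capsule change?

-0.8

The distance was about 4.8 in the first image and 4.0 in the second, so they moved 0.8 units closer together.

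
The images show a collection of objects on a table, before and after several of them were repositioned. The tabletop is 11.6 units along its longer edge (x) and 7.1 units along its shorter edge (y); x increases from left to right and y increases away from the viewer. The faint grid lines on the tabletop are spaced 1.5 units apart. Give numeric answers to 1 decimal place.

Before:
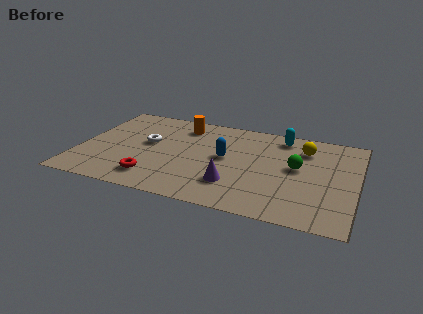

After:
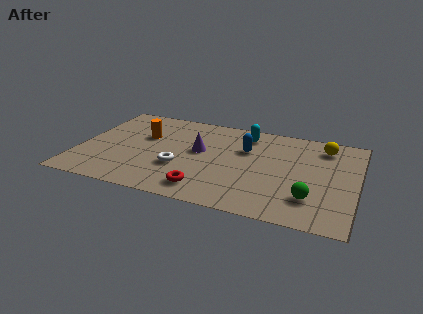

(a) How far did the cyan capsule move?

1.5

The cyan capsule moved from about (8.3, 6.1) to (6.8, 5.9), a distance of √(1.5² + 0.2²) ≈ 1.5.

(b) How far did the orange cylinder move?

2.0

The orange cylinder was near (4.1, 5.8) before and (2.6, 4.5) after, so it travelled √(1.5² + 1.3²) ≈ 2.0 units.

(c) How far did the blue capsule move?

1.2

The blue capsule was near (6.1, 3.8) before and (6.9, 4.7) after, so it travelled √(0.8² + 0.9²) ≈ 1.2 units.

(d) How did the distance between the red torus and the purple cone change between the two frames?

-0.5

The distance was about 3.3 in the first image and 2.8 in the second, so they moved 0.5 units closer together.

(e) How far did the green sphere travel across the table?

2.2

The green sphere was near (9.1, 3.9) before and (9.8, 1.8) after, so it travelled √(0.7² + 2.1²) ≈ 2.2 units.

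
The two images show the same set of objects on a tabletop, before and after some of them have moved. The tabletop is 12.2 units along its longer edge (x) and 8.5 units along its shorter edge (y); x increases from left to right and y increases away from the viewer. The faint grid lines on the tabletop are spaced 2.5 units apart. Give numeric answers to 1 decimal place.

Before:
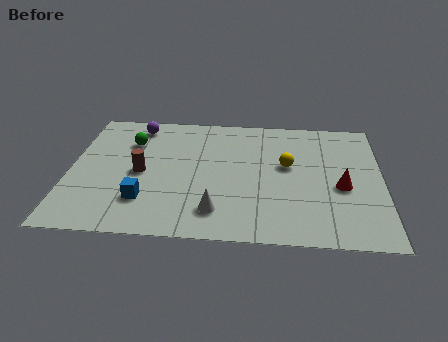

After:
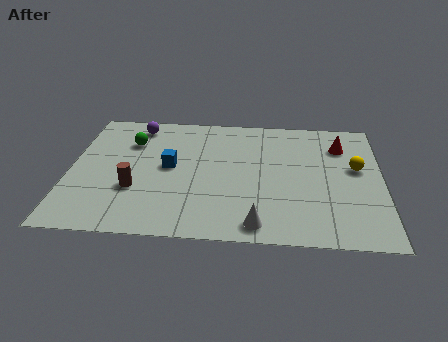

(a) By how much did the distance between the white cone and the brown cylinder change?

+1.4

The distance was about 3.8 in the first image and 5.2 in the second, so they moved 1.4 units further apart.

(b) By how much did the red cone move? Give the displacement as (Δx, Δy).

(0.0, 2.8)

The red cone started near (10.6, 3.6) and ended near (10.6, 6.4).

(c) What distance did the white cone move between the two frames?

1.7

From (5.8, 1.7) to (7.4, 1.0), the white cone covered √(1.6² + 0.7²) ≈ 1.7 units.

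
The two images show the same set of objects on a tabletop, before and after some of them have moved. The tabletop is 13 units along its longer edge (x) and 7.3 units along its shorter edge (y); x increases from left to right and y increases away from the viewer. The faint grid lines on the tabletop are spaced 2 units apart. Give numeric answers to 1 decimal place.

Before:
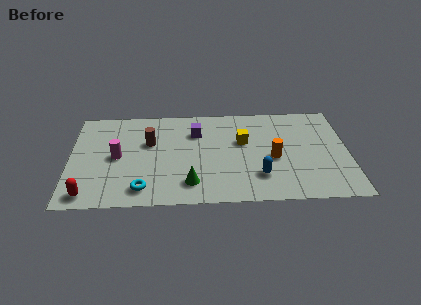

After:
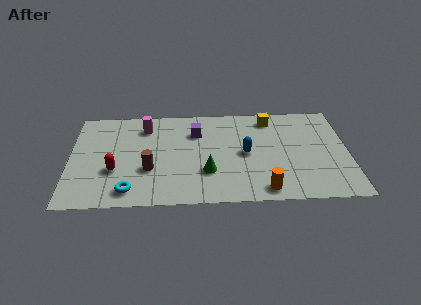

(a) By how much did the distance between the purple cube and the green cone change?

-0.8

They were about 3.8 units apart before and 3.0 after — 0.8 units closer together.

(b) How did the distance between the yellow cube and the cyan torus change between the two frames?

+2.6

They were about 5.7 units apart before and 8.3 after — 2.6 units further apart.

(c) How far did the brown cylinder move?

2.0

From (3.7, 4.6) to (3.7, 2.6), the brown cylinder covered √(0.0² + 2.0²) ≈ 2.0 units.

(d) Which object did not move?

the purple cube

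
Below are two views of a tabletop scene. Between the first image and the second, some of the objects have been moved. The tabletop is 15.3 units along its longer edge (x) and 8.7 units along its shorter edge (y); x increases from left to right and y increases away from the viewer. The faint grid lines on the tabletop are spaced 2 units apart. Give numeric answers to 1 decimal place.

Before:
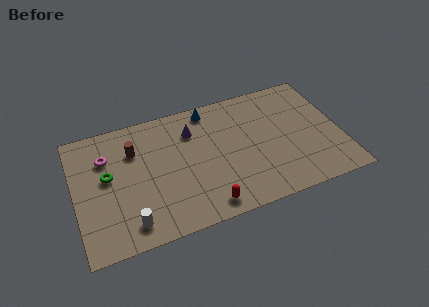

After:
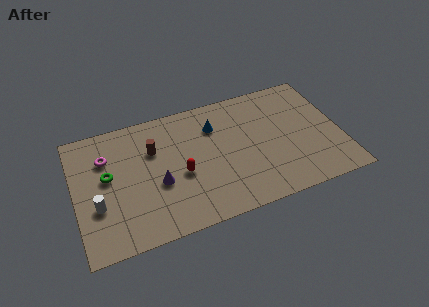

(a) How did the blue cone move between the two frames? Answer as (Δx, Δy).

(0.2, -1.3)

From the two frames, the blue cone sits at roughly (8.0, 7.7) before and (8.2, 6.4) after.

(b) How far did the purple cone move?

3.7

From (6.9, 6.5) to (4.7, 3.5), the purple cone covered √(2.2² + 3.0²) ≈ 3.7 units.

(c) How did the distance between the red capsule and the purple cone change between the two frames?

-4.1

They were about 5.4 units apart before and 1.3 after — 4.1 units closer together.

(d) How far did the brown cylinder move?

1.1

The brown cylinder moved from about (3.5, 6.2) to (4.6, 5.9), a distance of √(1.1² + 0.3²) ≈ 1.1.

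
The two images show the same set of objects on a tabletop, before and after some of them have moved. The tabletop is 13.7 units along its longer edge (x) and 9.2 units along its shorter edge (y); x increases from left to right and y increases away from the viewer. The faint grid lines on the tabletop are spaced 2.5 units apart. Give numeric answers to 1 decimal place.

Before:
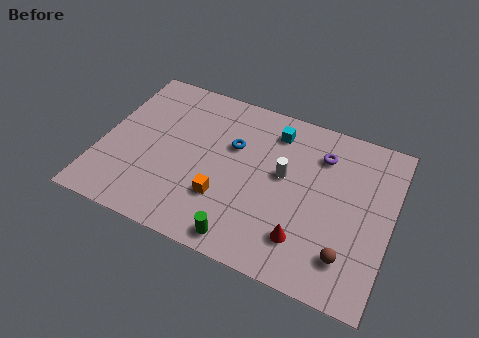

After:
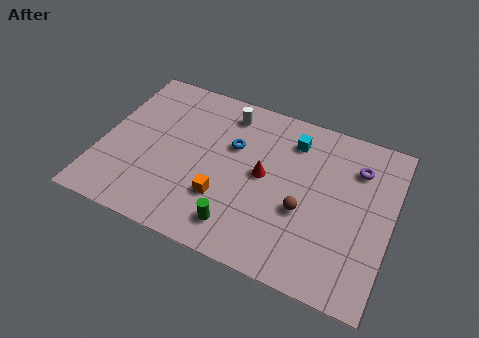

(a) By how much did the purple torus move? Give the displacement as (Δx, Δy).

(1.7, -0.1)

The purple torus was at about (10.2, 7.0) and moved to about (11.9, 6.9).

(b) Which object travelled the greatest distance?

the white cylinder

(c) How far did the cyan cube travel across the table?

0.9

From (7.9, 7.5) to (8.8, 7.3), the cyan cube covered √(0.9² + 0.2²) ≈ 0.9 units.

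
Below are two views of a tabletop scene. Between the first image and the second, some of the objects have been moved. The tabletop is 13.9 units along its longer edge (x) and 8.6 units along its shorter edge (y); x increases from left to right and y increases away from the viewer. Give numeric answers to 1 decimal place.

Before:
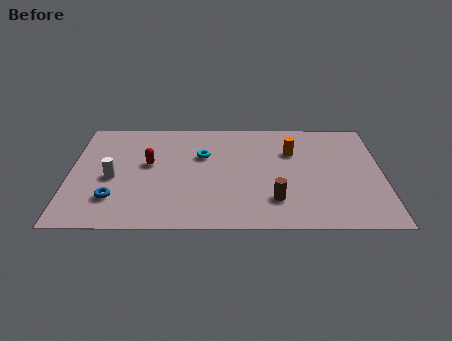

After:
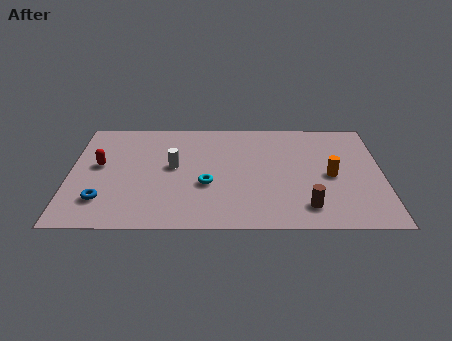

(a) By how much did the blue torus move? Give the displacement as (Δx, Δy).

(-0.5, -0.1)

The blue torus started near (2.0, 2.2) and ended near (1.5, 2.1).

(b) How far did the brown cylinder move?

1.5

The brown cylinder was near (9.1, 2.1) before and (10.5, 1.6) after, so it travelled √(1.4² + 0.5²) ≈ 1.5 units.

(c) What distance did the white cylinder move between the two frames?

2.8

The white cylinder was near (1.9, 3.8) before and (4.6, 4.7) after, so it travelled √(2.7² + 0.9²) ≈ 2.8 units.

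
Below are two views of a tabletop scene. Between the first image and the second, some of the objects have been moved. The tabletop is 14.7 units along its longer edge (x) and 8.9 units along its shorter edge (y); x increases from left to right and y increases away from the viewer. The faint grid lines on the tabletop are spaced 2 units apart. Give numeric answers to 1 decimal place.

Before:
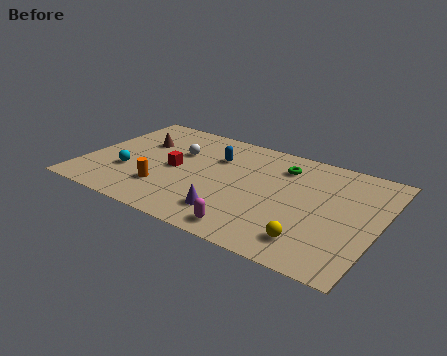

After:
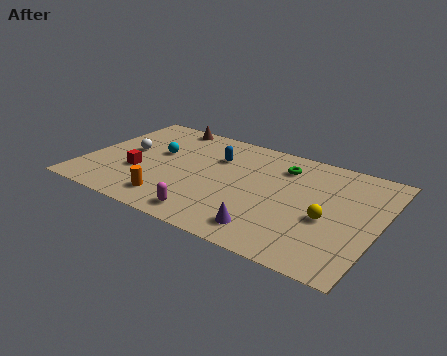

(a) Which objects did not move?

the blue capsule and the green torus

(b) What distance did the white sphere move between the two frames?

2.7

The white sphere moved from about (4.4, 5.8) to (1.9, 4.8), a distance of √(2.5² + 1.0²) ≈ 2.7.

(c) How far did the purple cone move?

1.9

The purple cone moved from about (7.8, 1.9) to (9.7, 1.5), a distance of √(1.9² + 0.4²) ≈ 1.9.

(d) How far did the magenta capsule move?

2.1

The magenta capsule moved from about (8.9, 1.1) to (6.8, 1.2), a distance of √(2.1² + 0.1²) ≈ 2.1.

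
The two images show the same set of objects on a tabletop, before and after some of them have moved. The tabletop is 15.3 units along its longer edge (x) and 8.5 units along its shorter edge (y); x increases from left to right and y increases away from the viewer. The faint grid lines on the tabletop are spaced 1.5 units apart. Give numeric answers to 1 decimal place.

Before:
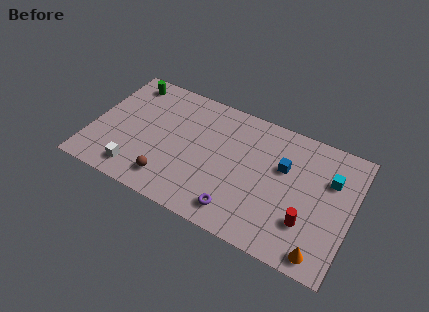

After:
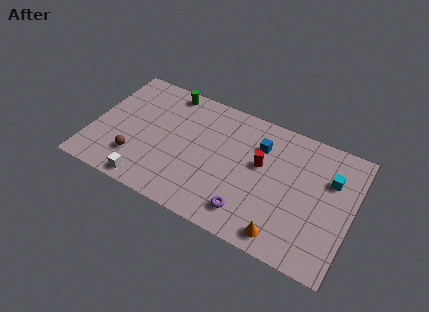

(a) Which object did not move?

the cyan cube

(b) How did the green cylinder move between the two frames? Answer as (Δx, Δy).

(2.4, 0.3)

The green cylinder started near (1.6, 7.3) and ended near (4.0, 7.6).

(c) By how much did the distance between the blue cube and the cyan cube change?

+1.5

The distance was about 2.7 in the first image and 4.2 in the second, so they moved 1.5 units further apart.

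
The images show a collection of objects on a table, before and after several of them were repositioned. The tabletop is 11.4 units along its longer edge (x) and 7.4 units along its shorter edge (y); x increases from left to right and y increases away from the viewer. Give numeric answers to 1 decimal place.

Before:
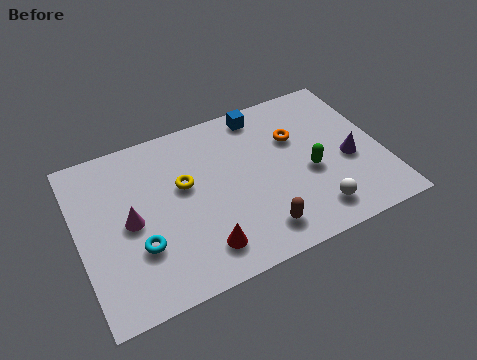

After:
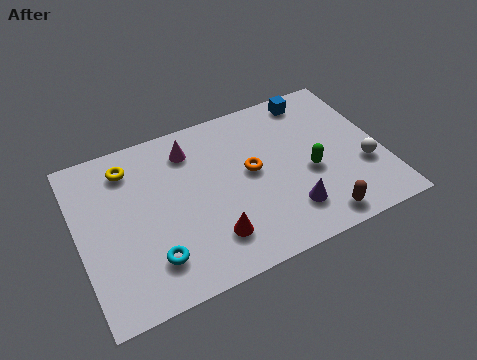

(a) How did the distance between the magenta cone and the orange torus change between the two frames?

-3.7

Before: roughly 6.5 units apart; after: 2.8. That's 3.7 units closer together.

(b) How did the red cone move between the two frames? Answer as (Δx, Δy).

(0.4, 0.3)

The red cone was at about (4.3, 1.4) and moved to about (4.7, 1.7).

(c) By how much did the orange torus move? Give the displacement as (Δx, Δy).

(-1.8, -0.9)

The orange torus was at about (8.3, 4.9) and moved to about (6.5, 4.0).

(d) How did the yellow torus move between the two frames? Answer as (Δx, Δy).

(-1.9, 1.6)

The yellow torus started near (4.0, 4.4) and ended near (2.1, 6.0).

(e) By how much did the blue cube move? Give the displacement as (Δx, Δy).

(2.0, 0.0)

The blue cube started near (7.2, 6.5) and ended near (9.2, 6.5).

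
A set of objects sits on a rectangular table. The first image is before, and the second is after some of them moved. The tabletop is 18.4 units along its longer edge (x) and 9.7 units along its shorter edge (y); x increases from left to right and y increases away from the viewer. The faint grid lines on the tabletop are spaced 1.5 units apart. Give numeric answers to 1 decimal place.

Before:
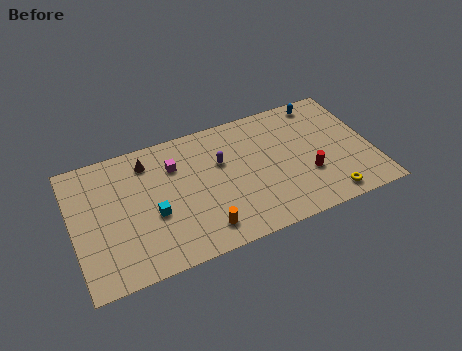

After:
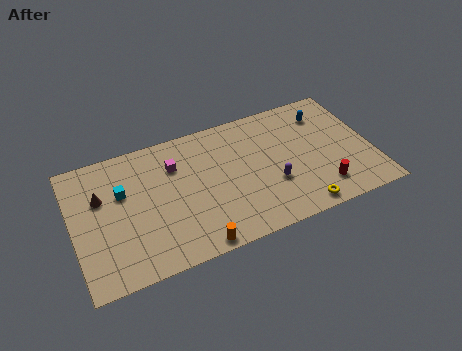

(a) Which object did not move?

the magenta cube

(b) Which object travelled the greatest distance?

the purple capsule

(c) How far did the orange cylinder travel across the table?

1.1

From (7.6, 1.7) to (7.0, 0.8), the orange cylinder covered √(0.6² + 0.9²) ≈ 1.1 units.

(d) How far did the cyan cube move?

2.9

The cyan cube was near (4.8, 3.9) before and (3.1, 6.2) after, so it travelled √(1.7² + 2.3²) ≈ 2.9 units.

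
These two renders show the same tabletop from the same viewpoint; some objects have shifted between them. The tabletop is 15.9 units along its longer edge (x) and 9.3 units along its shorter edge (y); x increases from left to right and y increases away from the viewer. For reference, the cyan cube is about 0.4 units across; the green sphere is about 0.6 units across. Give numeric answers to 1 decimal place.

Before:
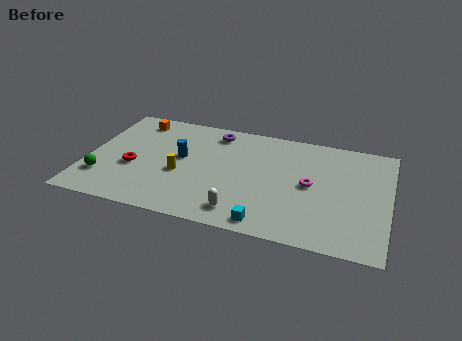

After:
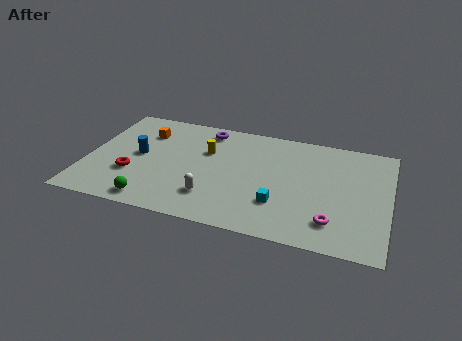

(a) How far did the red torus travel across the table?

0.6

The red torus moved from about (2.5, 3.7) to (2.5, 3.1), a distance of √(0.0² + 0.6²) ≈ 0.6.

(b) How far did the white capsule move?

1.8

From (8.4, 1.5) to (6.8, 2.3), the white capsule covered √(1.6² + 0.8²) ≈ 1.8 units.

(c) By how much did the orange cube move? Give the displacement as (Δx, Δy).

(0.6, -1.0)

From the two frames, the orange cube sits at roughly (2.2, 7.9) before and (2.8, 6.9) after.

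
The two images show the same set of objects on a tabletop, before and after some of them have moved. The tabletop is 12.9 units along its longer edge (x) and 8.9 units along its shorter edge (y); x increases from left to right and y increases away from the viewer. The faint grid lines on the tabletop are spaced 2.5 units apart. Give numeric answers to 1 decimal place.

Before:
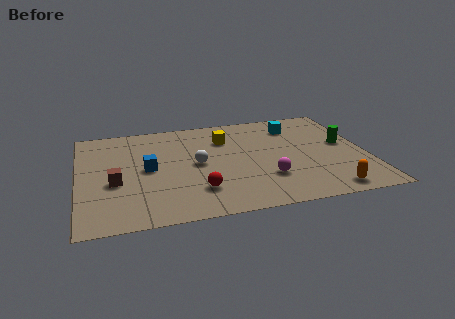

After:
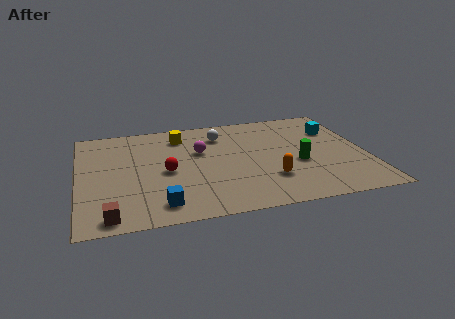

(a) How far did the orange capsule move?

2.9

From (10.9, 1.0) to (8.4, 2.5), the orange capsule covered √(2.5² + 1.5²) ≈ 2.9 units.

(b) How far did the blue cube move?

3.1

The blue cube moved from about (3.1, 4.5) to (3.5, 1.4), a distance of √(0.4² + 3.1²) ≈ 3.1.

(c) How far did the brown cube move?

2.7

The brown cube moved from about (1.6, 3.6) to (1.3, 0.9), a distance of √(0.3² + 2.7²) ≈ 2.7.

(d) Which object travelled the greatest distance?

the magenta sphere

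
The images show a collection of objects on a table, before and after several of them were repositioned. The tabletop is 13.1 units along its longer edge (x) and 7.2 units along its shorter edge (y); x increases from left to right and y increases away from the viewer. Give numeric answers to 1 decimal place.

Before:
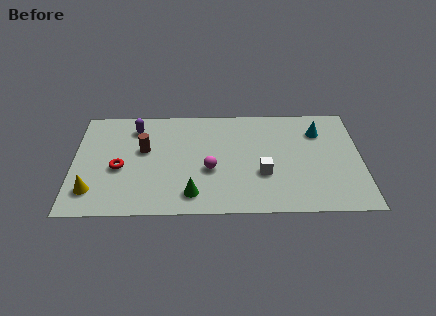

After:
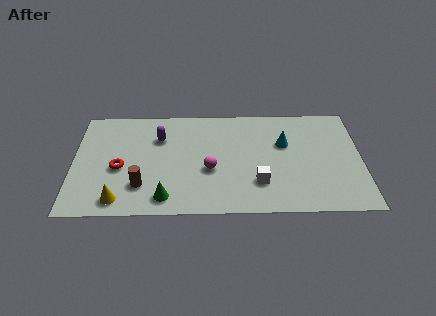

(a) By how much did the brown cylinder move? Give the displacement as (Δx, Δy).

(-0.1, -2.4)

The brown cylinder started near (3.2, 4.3) and ended near (3.1, 1.9).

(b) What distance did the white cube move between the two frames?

0.6

From (8.6, 2.6) to (8.4, 2.0), the white cube covered √(0.2² + 0.6²) ≈ 0.6 units.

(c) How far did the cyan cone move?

1.8

The cyan cone was near (11.2, 5.4) before and (9.6, 4.6) after, so it travelled √(1.6² + 0.8²) ≈ 1.8 units.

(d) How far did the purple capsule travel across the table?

1.3

The purple capsule was near (2.8, 5.8) before and (3.9, 5.1) after, so it travelled √(1.1² + 0.7²) ≈ 1.3 units.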